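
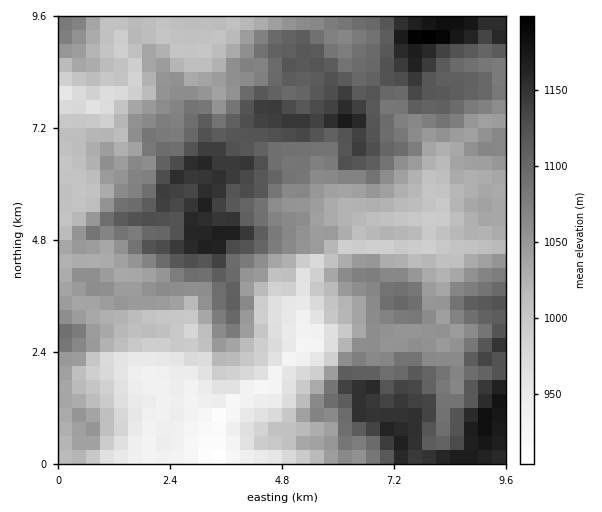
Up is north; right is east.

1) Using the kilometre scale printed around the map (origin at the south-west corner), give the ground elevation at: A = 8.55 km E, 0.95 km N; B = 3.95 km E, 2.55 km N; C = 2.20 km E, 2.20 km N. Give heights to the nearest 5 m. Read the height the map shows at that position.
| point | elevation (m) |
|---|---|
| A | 1125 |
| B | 1025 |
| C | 950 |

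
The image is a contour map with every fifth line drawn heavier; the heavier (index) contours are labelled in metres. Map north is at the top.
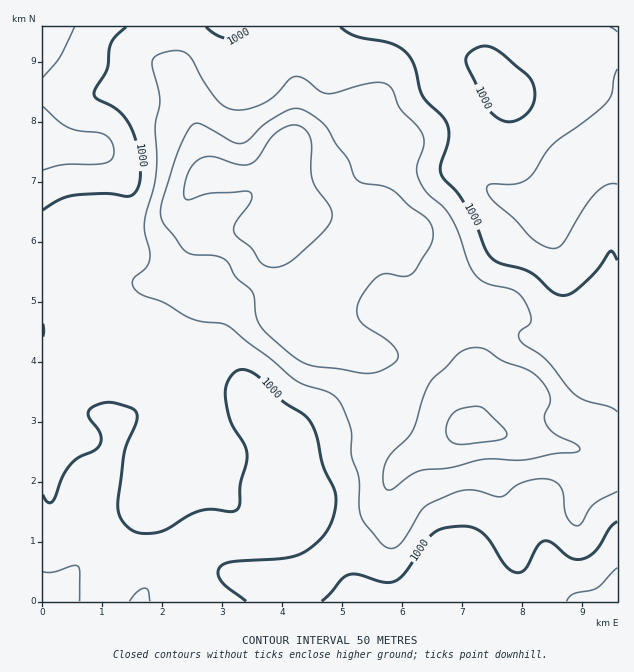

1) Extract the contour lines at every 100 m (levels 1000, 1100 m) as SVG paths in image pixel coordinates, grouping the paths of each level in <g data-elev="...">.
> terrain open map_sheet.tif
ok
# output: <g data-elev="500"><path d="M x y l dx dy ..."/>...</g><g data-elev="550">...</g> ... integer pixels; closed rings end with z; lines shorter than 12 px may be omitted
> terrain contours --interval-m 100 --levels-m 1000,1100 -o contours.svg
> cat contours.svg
<g data-elev="1000"><path d="M322 601l9-9 11-13 7-4 10 0 26 7 6 0 6-2 10-10 21-32 8-7 7-3 21-2 14 4 10 9 18 27 6 5 6 2 8-5 11-21 7-6 7 1 15 13 6 4 8 0 7-2 9-7 14-22 7-7"/><path d="M43 495l4 7 5 0 3-4 7-21 8-12 7-7 16-7 6-4 2-6 0-6-12-17-1-6 2-3 5-3 15-4 21 6 4 3 2 4-1 9-11 27-7 50 2 15 8 12 11 5 16 0 12-4 21-13 12-5 12-2 18 3 6-2 3-5 1-21 6-21 1-9-3-10-14-24-4-18-1-12 4-11 6-7 7-3 9 3 11 7 19 21 22 14 7 7 7 15 7 32 11 22 1 11-2 15-7 15-10 11-13 10-20 6-54 4-10 5-2 7 4 8 24 19"/><path d="M43 324l0 13"/><path d="M617 260l-4-8-3 0-11 16-12 12-14 12-10 4-10-4-16-15-8-5-28-8-8-5-7-9-11-27-12-22-21-26-2-9 8-24 0-15-5-10-15-14-6-7-7-29-5-9-6-7-9-6-10-3-29-6-8-3-8-6"/><path d="M505 121l12-1 7-4 5-5 6-12-2-15-6-9-28-24-11-5-9 1-7 4-5 4-1 5 0 4 20 42 8 9z"/><path d="M126 27l-10 9-5 7-4 26-11 19-2 6 3 5 15 7 7 5 8 9 5 9 5 15 3 19 0 15-2 11-5 6-5 1-22-3-36 3-13 5-14 9"/><path d="M247 27l-8 9-9 3-12-3-12-9"/></g><g data-elev="1100"><path d="M386 489l3 1 3-1 18-14 12-5 27-2 36-9 42 1 27-6 21-2 4-1 1-3-5-4-19-9-9-9-3-9 6-14 0-6-4-10-9-11-11-7-24-9-17-11-7-1-8 0-12 6-29 30-6 13-11 35-6 7-14 14-6 9-3 15 1 7z"/><path d="M363 373l11 0 11-4 11-8 2-6-2-6-5-6-25-16-6-6-3-9 2-11 9-15 11-10 9-2 18 2 4-1 5-4 17-30 1-10-3-9-39-33-9-3-18-3-7-3-4-6-5-15-11-14-10-18-10-9-13-8-9-2-11 4-20 12-16 17-7 3-9-2-30-18-5-1-4 2-6 8-8 17-16 49-2 15 3 11 23 27 7 3 23 1 10 6 9 15 17 15 3 24 5 11 8 9 24 20 11 7 8 3z"/></g>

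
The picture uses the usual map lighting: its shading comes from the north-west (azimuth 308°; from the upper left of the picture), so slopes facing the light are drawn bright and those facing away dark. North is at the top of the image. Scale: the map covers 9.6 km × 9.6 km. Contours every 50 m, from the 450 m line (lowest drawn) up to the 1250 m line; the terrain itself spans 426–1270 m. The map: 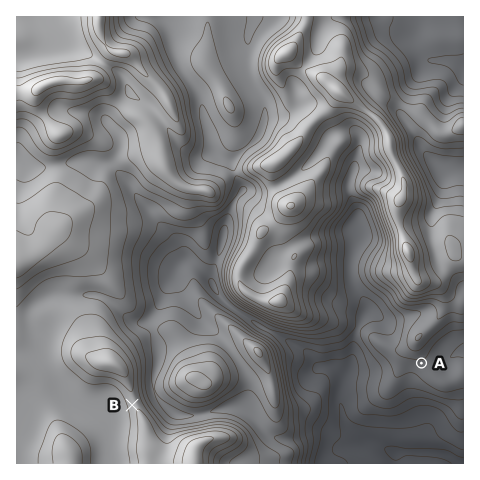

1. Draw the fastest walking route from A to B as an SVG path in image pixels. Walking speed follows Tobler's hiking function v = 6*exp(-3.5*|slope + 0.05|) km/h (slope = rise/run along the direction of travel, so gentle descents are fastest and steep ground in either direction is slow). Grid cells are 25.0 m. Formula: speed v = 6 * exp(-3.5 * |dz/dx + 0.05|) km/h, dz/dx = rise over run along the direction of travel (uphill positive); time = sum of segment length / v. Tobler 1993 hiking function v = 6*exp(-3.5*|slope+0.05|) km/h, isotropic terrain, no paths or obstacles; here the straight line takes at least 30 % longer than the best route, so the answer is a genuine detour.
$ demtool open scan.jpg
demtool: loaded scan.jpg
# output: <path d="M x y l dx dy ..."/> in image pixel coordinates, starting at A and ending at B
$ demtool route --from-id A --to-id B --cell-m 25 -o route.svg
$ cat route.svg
<path d="M421 363l-8 0-81 41-9 8-9 5-7 0-5 2-2 2-5 10-2 2-5 2-11 0-42-21-34 0-23 12-11 0-9-5-15-15-5-2-4 1-2 0"/>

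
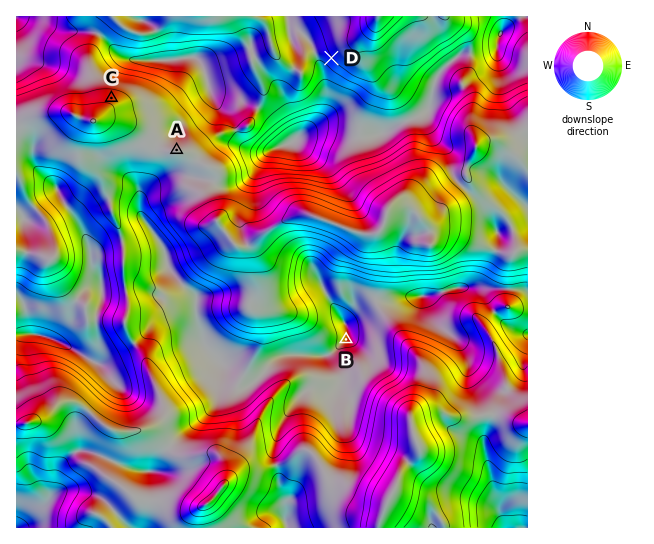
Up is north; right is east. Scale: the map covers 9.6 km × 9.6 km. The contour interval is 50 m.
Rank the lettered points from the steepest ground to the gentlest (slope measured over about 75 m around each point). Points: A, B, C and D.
D C B A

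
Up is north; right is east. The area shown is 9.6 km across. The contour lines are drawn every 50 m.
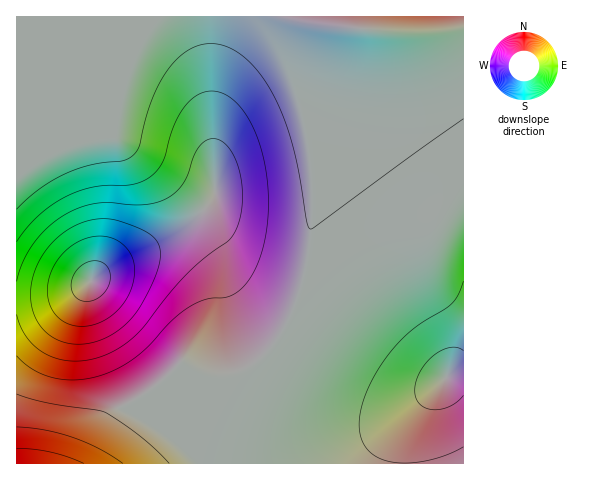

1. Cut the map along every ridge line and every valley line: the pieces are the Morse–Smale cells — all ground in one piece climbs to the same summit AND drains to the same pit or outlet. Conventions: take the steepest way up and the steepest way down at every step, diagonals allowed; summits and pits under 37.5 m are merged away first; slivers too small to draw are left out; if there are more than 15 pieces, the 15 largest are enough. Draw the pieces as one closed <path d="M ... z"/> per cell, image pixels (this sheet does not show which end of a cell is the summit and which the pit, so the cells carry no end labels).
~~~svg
<path d="M463 16l-446 0-1 282 29-1 28-6 12-5 17-14 25-14 47-22 14-1 14 9 12 14 9 19 4 25 10 27 19 32 20-21 15-27 11-29 7-33 3-36-1-49-3-28-14-60 0-21 10-29 7-5 7 0 67 8 56 0 22-3z"/><path d="M318 23l-7 0-7 5-10 29 0 21 10 42 7 46 1 49-4 43-6 26-11 29-15 27-20 22 32 34 27 18 26 9 28 1 15-3 22-11 25-17 17-18 16-3 0-344-38 4-22 0z"/><path d="M188 235l-14 1-47 22-25 14-17 14-12 5-28 6-29 2 1 165 70 0 27-52 40-25 27-26 22 12 25 1 11-3 16-10-13-20-10-23-9-41-9-19-12-14z"/><path d="M256 361l-17 10-11 3-25-1-22-12-27 26-40 25-27 51 377 0-1-90-15 2-28 26-30 17-21 6-21 0-25-7-25-14-21-17z"/>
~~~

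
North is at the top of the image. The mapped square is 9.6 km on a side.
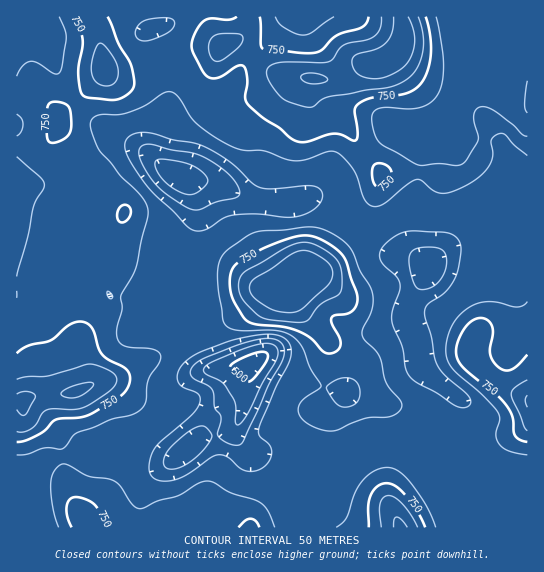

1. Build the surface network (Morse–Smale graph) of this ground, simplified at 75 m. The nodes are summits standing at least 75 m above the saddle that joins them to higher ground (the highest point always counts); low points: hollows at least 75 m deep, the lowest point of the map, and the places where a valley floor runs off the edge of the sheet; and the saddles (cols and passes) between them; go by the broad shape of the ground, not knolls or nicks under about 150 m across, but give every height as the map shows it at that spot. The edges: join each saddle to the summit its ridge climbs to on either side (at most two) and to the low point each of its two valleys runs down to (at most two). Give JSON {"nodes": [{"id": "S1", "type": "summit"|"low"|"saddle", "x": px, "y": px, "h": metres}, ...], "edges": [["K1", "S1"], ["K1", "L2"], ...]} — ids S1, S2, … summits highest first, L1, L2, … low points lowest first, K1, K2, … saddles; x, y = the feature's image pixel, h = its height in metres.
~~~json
{"nodes": [
{"id": "S1", "type": "summit", "x": 299, "y": 281, "h": 890},
{"id": "S2", "type": "summit", "x": 390, "y": 58, "h": 876},
{"id": "S3", "type": "summit", "x": 22, "y": 402, "h": 861},
{"id": "S4", "type": "summit", "x": 401, "y": 527, "h": 860},
{"id": "S5", "type": "summit", "x": 527, "y": 401, "h": 855},
{"id": "S6", "type": "summit", "x": 105, "y": 69, "h": 826},
{"id": "S7", "type": "summit", "x": 85, "y": 525, "h": 786},
{"id": "L1", "type": "low", "x": 251, "y": 365, "h": 483},
{"id": "L2", "type": "low", "x": 178, "y": 177, "h": 523},
{"id": "L3", "type": "low", "x": 427, "y": 269, "h": 556},
{"id": "K1", "type": "saddle", "x": 366, "y": 154, "h": 736},
{"id": "K2", "type": "saddle", "x": 165, "y": 61, "h": 716},
{"id": "K3", "type": "saddle", "x": 90, "y": 194, "h": 713},
{"id": "K4", "type": "saddle", "x": 62, "y": 457, "h": 699},
{"id": "K5", "type": "saddle", "x": 174, "y": 322, "h": 685},
{"id": "K6", "type": "saddle", "x": 489, "y": 207, "h": 685},
{"id": "K7", "type": "saddle", "x": 355, "y": 226, "h": 684},
{"id": "K8", "type": "saddle", "x": 369, "y": 450, "h": 683},
{"id": "K9", "type": "saddle", "x": 446, "y": 427, "h": 682}],
"edges": [["K1", "S2"], ["K1", "L1"], ["K1", "L2"], ["K2", "S2"], ["K2", "S6"], ["K2", "L1"], ["K2", "L2"], ["K3", "S3"], ["K3", "L1"], ["K3", "L2"], ["K4", "S3"], ["K4", "S7"], ["K4", "L1"], ["K5", "S1"], ["K5", "S3"], ["K5", "L1"], ["K5", "L2"], ["K6", "S2"], ["K6", "S5"], ["K6", "L1"], ["K6", "L3"], ["K7", "S1"], ["K7", "S2"], ["K7", "L2"], ["K7", "L3"], ["K8", "S1"], ["K8", "S4"], ["K8", "L1"], ["K8", "L3"], ["K9", "S1"], ["K9", "S5"], ["K9", "L3"]]}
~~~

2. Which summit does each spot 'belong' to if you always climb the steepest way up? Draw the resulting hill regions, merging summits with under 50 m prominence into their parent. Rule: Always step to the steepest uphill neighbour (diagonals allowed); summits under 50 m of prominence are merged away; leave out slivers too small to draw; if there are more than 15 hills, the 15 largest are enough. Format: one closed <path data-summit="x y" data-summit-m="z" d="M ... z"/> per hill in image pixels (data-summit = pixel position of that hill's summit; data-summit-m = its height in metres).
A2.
<path data-summit="394 55" data-summit-m="876" d="M527 16l-238 0-9 14-35 33-12 19-18 18-12 0-16 4-14 11-13 35 0 12 5 6 20 12 30 3 40 18 36 3 16-5 15 1 20 13 17 18 24 18 10 4 18 3 18 12 32-37 44-40 9-15 5 3 9-1z"/><path data-summit="299 281" data-summit-m="890" d="M199 180l-14 1 6 5 4 9 2 23-10 32-23 27-3 8 0 20 3 8 10 10 21 15 9 21 7 9 6 1 34-3-3 4-3 32-9 24 0 11 7 10 7 8 12 1 13 5 20 15 12 0 26-5 48-28 33-11 21 8 17-22 7-15 0-5-36-29-6-27-9-20 1-17 19-35-1-4-16-10-18-3-10-4-24-18-17-18-20-13-15-1-16 5-36-3-12-4-24-13z"/><path data-summit="22 402" data-summit-m="861" d="M149 157l-6 0-14 7-58 44-8-3-12-12-9-5-26-5 1 297 8-4 17-16 7-3 60-6 24-6 12 3 22 11 6 0 12-7 14-13 30-7 10-10 6-20 4-35-38 1-7-9-9-21-18-13-14-15-2-25 3-8 19-20 5-10 8-22 1-16-6-23-6-6z"/><path data-summit="527 401" data-summit-m="855" d="M514 176l-9 15-26 22-46 48-25 48 0 13 9 20 6 27 36 29 0 5-7 15-19 23 38 25 4 13 12 22 23-16 18 0 0-306z"/><path data-summit="105 67" data-summit-m="826" d="M163 16l-147 1 1 166 32 0 64-39 16 0 8 3 19 12-1-14 17-58-3-16-17-41 12-7z"/><path data-summit="401 527" data-summit-m="860" d="M417 432l-36 11-48 28-26 5-12 0-20-15-12-3 16 10 16 17 12 29 0 14 164 0 4-15 12-11 0-3-12-20-4-13-42-29z"/><path data-summit="250 527" data-summit-m="769" d="M235 427l-6 5-30 7-50 40-8 14 0 21 5 14 161-1 0-13-15-33-22-20-11-5-9-1-13-16z"/><path data-summit="85 523" data-summit-m="786" d="M135 445l-36 7-50 5-7 3-17 16-7 3-2 2 0 12 11 7 5 6 4 21 109 1-4-14 2-25 10-13 23-18-9 1z"/><path data-summit="223 46" data-summit-m="822" d="M287 16l-122 0-1 7-12 7 20 51-3 18-14 46 0 12 4 6 1-13 13-35 14-11 16-4 12 0 18-18 12-19 35-33 7-9z"/>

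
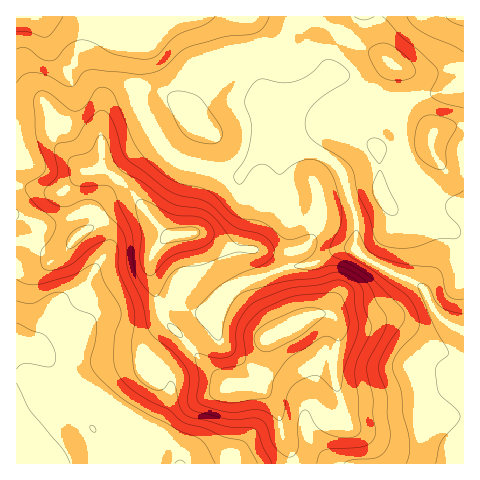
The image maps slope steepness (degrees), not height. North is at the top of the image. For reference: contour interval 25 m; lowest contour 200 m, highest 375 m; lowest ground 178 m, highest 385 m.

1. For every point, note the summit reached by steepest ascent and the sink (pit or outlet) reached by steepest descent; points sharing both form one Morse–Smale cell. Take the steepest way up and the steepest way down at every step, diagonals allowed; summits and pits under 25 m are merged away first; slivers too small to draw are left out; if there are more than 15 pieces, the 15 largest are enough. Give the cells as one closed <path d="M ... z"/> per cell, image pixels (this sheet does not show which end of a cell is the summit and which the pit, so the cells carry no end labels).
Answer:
<path d="M308 150l-18 1-7 8-3 9 1 20 9 35 5 32 5 10-16 3-38 13-14 9 29 30 11 15-6 6-7 26-13 14-6 2 20 6 13 13 7 15 2 17 7 15 3 15 171 0 1-198-12 1-12 5-11 11-4 8-8-8-24-9-29-16-8-9 1-28-15-49-14-14z"/><path d="M88 211l-38 14-11 0-14-7-9-2 0 247 275 1-2-15-7-15-2-17-11-20-13-10-13-3-13 0-10-6-56-58-5-11-25 6-35 1-7 3-16 15-24 14-14 2-7-3 8-7 15-33 30-20 25-41 0-14-3-8-8-8z"/><path d="M258 49l-21 5-10 6-27 28-8 16 0 13 5 9-20-24-9-7-15-4-16-1 3 19 22 36 13 13 8 5 20 3 29 10 7 0 20-26 5-6 8-3 11 1 15 8 10 0 14 5 16 12 6 9 13 45-1 28 8 9 29 16 24 9 8 8 4-8 11-11 7-4 16-2 1-97-20-3-9-11-4-14-4 5-17 6-20 0-12-3-7-11-3-9 0-24 6-13-31-16-10 0-48 29-5 5-1 10-3-15-13-15-2-31z"/><path d="M137 90l-19 3-8 5-5 6-4 16 0 40-6 9 11 2 16 11 46 53 27-2 6 3 11 15 8 20 11 18 10-6 36-13 22-4-19-84 0-14 3-9 7-8 8 0-19-10-10 1-10 8-20 26-7 0-29-10-20-3-8-5-15-17-20-32z"/><path d="M116 16l-100 1 1 169 28 6 16 0 21-18 13-4 5-5 2-15-1-30 4-16 5-6 8-5 18-4 2-33 3-8 3-2-15-3-7-7z"/><path d="M103 170l-9 0-12 4-21 18-16 0-21-6-8 1 0 28 3 2 20 8 11 0 38-14 11 6 10 15 0 14-3 7-22 34-30 20-15 33-8 7 7 3 10 0 18-8 33-26 45-2 16-6-10-35 0-13 8-15 13-9-17-15-21-28-11-11z"/><path d="M463 16l-144 0-1 4 40 25 21 9 13 10-18 27 19 9 10 0 61-15z"/><path d="M246 16l-77 0-14 22-15 12-4 39 17 2 15 4 9 7 17 20-2-18 8-16 27-28 10-6 22-6-6-20z"/><path d="M320 21l-28 2-6 12-8 8-19 6 4 41 13 15 3 15 1-10 5-5 48-29 14 1 27 15 19-28-14-10-21-9z"/><path d="M231 289l-24 25-19-4-10-5-7 0-11 4 4 11 17 15 33 38 16 11 9 0 7-3 13-14 7-26 6-6-11-15z"/><path d="M195 233l-23 2-8 5-11 13-3 20 10 36 18-4 10 5 19 4 24-24-19-39-8-12z"/><path d="M463 86l-60 14-10 0-18-8-7 13 0 24 5 14 5 6 6 2 26 1 17-6 5-12 6-4 15-4 10 0z"/><path d="M463 126l-19 2-12 6-1 12 3 7 6 9 6 6 18 0z"/><path d="M318 16l-70 0-1 2 6 10 6 20 4 1 15-6 8-8 6-12 26-2z"/><path d="M168 16l-51 0-1 5 4 12 9 10 17 2 9-7z"/>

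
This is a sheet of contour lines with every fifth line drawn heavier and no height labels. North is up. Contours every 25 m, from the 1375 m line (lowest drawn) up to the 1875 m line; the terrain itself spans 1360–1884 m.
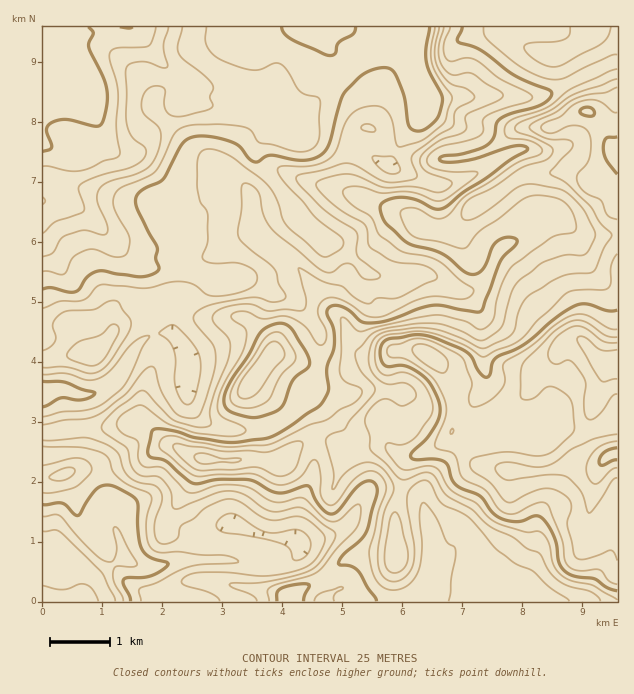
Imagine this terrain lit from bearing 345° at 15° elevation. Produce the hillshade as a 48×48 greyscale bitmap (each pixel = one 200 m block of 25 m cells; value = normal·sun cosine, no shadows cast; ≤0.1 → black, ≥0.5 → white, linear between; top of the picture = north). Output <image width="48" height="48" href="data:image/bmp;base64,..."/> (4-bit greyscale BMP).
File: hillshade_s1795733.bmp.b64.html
<image width="48" height="48" href="data:image/bmp;base64,Qk32BAAAAAAAAHYAAAAoAAAAMAAAADAAAAABAAQAAAAAAIAEAAATCwAAEwsAABAAAAAAAAAAAAAAABEREQAiIiIAMzMzAERERABVVVUAZmZmAHd3dwCIiIgAmZmZAKqqqgC7u7sAzMzMAN3d3QDu7u4A////AFVVVUeIZENEV5zHM1ZUITVnZlVVVUIAAFVVVWiqh2Znib3shEVVIBRndmVVVTEAElVVRYmZmpmqqavf2VRVQRNWd2ZVVUEAJFVUNHdTRnd3d2eKzJZnZTRWd3ZVRVUyNVVDRWZCE0VWZ3dmirmIh1VVZ2VENGZkRUQ0ZmZlRFZnd2VVVXmph2VVVlMiNFZlVTNFZmd3VEVWZDIjISaJl2VVRDEAI0Z1VSJFVWaJYyIzMxABEQNpqGVUIiIRE1d1RRJERERXZBABEiABMxFIqFVTESMyIkVlNDIjMyETVBAAARABVkEldjJDISNDIjRVM3ZERDIBMgAAABIRR1ICMxAkUzRVVERVMZmGVVUxEjMjI1VDRmQhJDADVniIiYd4YkVlQ0ZkRqvMy7qFRWZUR4ZDR4mqmamJqSIjMjRorO/t3MzJZ4d2aJqWRnd4d4mYvIdmZlVpztyXZnm7mZh2Z4mpZmVVZmd2ebu7u6mJq7ljESR5qZmYd3iZdnZUVWZlRaqqvNuYiImFISNXiImqh3dmZol1RFVmQ2ZlacuXdnmqYyNFZ2Z4ZVVFZXmHVEVnUxIhA4qWZmisxzI0VmVEIiElZnh3ZURWUxEBAEiXVmeL3FIjZ3ZVIAA1Z4mIhkRVZWVVQRaHZmZ4vKVFeId4ZDV5mqvMuWVWiXiIhBNndlVWisl3eIeb3Mzd3Mzd3KdorHd4l0NWZVVVWMyYdmiu///9y6uqveyqu4iIiHVVVmd3eL25dnmt///cupmYit7bqZqqiHZmZnm8y7y5iKqprNzLupiIiJvKmJq6mZh3Znm825h3eamIiau6mIiImImpmJmZmqqZiHd3iHZmeZh4h4iHVFiZmImZh5iImZmIh2VUVVVXmphmVVVUM0eZmZmZh5iIiYh2ZmZUREVomZhkQyIiNEWJmZmZiJiImIdmZmZlRFeJh3hkQxASRERomZiIiYmZl2ZlVWZmZniIdVVlQzI0RENGeJiHZ4mZdlVWZVZ3dnd2VDM1VVaIYyM0VndlRIiHZmZmZmZndmZlQzM1d4q7pjIjRVVEVWZmd3d3dmZmZmZkNEVovMy83JUyMzMjVlZ4mqqph2ZmeHZVZ3ib3tuIvet0IiI0VXiZq8zKh3ZmiYd5q6qqq6cyR6zIZVRnZZiImqq7mHd4iZm83LmYZ3dTM0esupiIZYdmeHZ5mIiZiJqqu5dlRpvKmGVXh2eHd2Znd2VXmZqph4iHiZdUVpztypdCERRWeGd4h3VWiqqph3ZmZ4h2ZnnMqYmXZlM0aHd3d3ZmeamYh2VWZ4mYdmeamZrN7+pld3d2d3dmZ4d3ZmZVV3iYdmZ4iZqrve7bqGZmZnd3ZnZmVWZlVniHdmZUVWZVVXveymZmZmeIdlVVVVZmVWeIdmZCI0MyIiR6u2ZmVniIdURFVVVVVVZ4h2ZTIzMzMzM0aGZmZ4mYZVVVVVVVVVVnd2d1MjM0VWVDNGZmeJmYd2ZmVVVERVVWZmepZERWd3dkM3dmeJmYiHZmZlVERFVWZmerhVVneId2RA=="/>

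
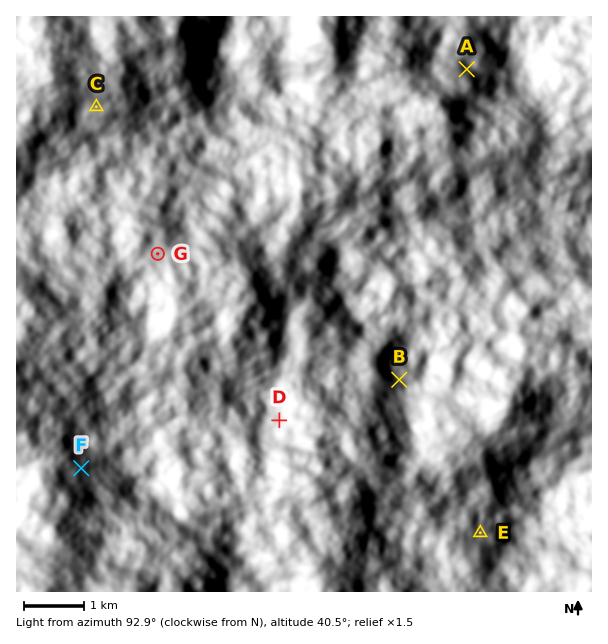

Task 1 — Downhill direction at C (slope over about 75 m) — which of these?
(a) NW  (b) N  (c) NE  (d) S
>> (b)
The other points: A SW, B W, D SE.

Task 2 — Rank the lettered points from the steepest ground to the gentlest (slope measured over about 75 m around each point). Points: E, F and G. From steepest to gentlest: F E G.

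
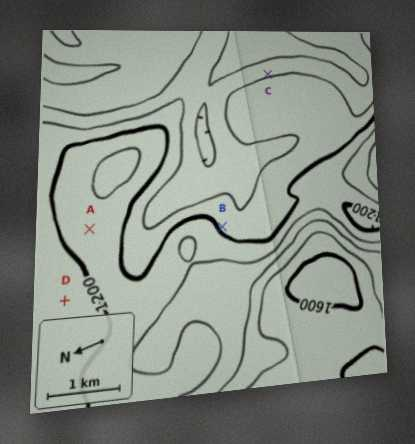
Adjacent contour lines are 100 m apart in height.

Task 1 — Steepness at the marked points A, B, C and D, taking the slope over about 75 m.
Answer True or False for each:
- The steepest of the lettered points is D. False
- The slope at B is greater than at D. True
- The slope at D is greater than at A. False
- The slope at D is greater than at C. False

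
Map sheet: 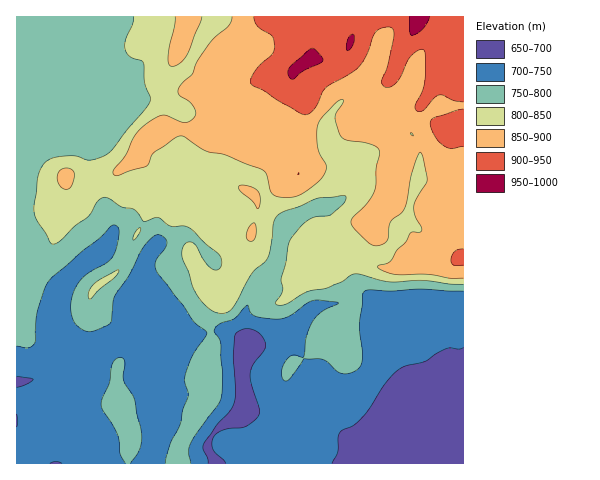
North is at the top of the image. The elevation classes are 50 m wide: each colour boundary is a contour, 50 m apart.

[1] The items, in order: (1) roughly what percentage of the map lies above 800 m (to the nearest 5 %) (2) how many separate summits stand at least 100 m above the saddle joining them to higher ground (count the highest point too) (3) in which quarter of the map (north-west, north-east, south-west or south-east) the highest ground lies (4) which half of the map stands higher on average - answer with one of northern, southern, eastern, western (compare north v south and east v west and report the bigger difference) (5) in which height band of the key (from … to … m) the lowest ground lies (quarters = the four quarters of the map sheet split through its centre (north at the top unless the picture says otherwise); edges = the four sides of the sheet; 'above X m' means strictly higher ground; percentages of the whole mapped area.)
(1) Ground above 800 m makes up about 45 % of the sheet.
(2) Counting only tops that stand 100 m proud, the map has 1 summit.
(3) The highest point lies in the north-east quarter of the map.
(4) On average the northern half of the map is the higher ground.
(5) The lowest point is somewhere between 650 and 700 m.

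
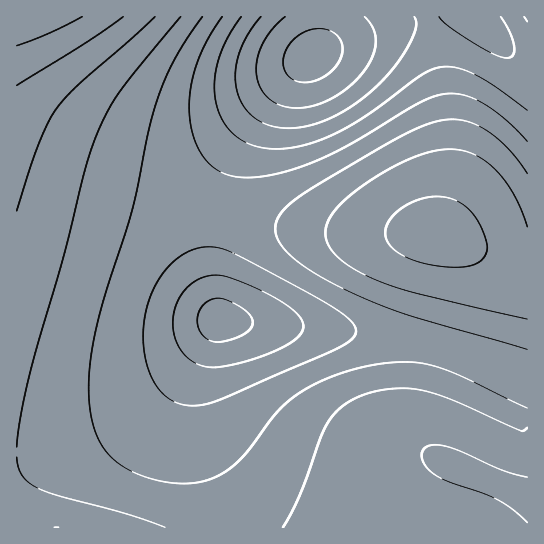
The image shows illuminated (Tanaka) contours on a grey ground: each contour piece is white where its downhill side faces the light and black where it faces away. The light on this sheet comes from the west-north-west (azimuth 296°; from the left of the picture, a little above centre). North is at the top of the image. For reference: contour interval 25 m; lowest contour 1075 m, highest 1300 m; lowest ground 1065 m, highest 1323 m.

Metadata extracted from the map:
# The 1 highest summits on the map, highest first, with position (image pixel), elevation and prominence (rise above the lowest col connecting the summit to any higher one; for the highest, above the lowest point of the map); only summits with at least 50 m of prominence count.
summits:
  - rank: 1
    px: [433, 234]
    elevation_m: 1257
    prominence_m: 65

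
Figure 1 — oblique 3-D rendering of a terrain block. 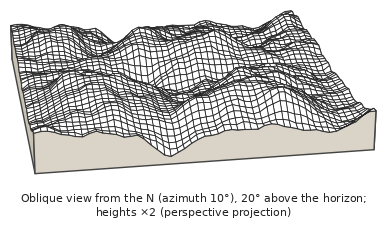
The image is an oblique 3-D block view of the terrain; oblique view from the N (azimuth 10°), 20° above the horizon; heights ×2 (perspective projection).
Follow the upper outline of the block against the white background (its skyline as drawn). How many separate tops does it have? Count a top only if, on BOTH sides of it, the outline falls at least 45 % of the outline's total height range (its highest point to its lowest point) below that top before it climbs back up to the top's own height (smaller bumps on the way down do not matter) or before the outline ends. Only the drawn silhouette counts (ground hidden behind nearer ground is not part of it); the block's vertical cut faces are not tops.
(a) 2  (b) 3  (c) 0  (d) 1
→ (c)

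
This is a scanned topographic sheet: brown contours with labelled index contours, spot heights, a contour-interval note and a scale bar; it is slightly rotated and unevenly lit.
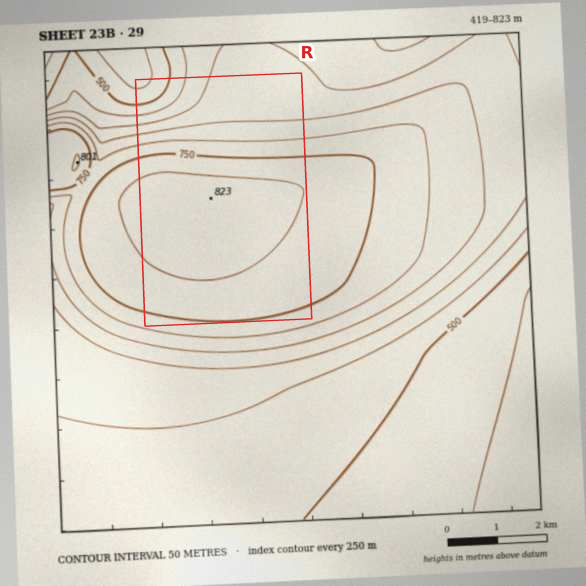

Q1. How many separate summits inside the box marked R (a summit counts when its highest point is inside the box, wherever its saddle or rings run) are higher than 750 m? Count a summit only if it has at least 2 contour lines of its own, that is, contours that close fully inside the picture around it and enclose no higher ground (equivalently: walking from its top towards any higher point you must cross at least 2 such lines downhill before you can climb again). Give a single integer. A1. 1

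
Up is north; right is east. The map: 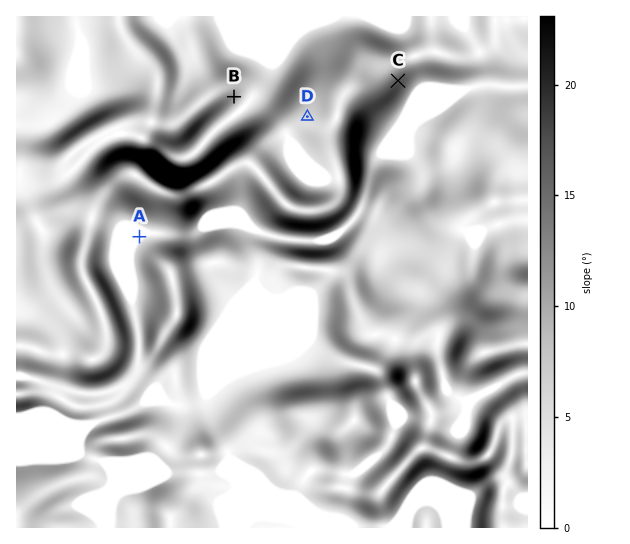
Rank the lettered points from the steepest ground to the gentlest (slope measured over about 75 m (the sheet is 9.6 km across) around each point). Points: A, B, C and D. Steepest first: C B D A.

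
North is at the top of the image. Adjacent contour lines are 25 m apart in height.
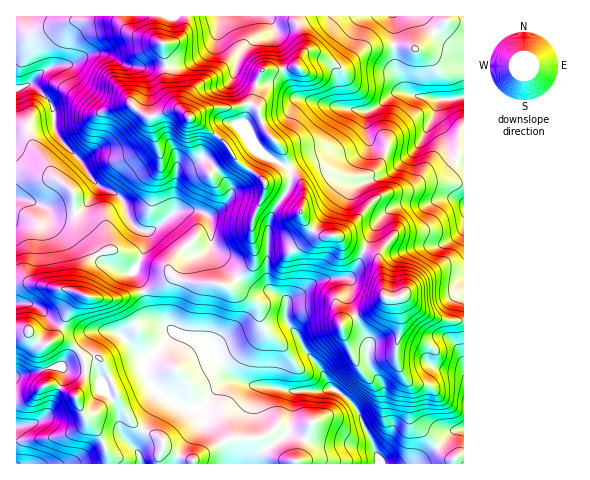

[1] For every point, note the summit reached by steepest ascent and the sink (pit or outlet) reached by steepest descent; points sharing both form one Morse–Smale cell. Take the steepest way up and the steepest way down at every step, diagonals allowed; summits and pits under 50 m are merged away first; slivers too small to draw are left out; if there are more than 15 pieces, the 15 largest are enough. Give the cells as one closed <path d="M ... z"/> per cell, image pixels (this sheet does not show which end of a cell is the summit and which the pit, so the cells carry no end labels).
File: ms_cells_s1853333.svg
<path d="M187 16l-171 1 0 180 23 7 18 14 16 2 28 40 7 6 17 7 6 0 2-3 11 21 20-8 7-6 24 6 35 3 18-16 4-4 3-9-3-33 11-28 1-14 13-8 7-10 0-11-20-24-7-22-7-3-14 3-21 0-13 3-13 8-21-24-3-9 2-24-4-18 10 0 10-8 3-7z"/><path d="M290 178l-26 5-1 13-11 28 0 14 3 18-1 6-6 8-18 16-35-3-24-6-7 6-21 9 6 21 15 10-5-1-19 1-11 9-3 8 18 22 2 13 5 11 13 10-11 15-18 34 6 19 238-1-6-19-16-35-15-15-12-6-7-16-17-19-8-17-9-10-3-7 0-19-14-9-4-5 0-59 5-16 16-24z"/><path d="M364 249l-10 23-5 5-31 4-17 13-10 4-4 4-1 17 12 17 8 17 17 19 7 16 12 6 15 15 16 35 6 19 37 1 26-21 11-12 11-3 0-107-16-1-18-4-11-6-15-14-8 2-11-1-6-37-5-6z"/><path d="M463 16l-165 0-1 6 8 25-7 14 0 6-17 3-18 0-4 6-7 26 7 7 5 20 20 24 0 11-2 3-16 14 24-3 2-12 15-8 8-1 26-11 17-17 10-19 9-3 15-13 7-2 39 9-4 14 0 7 7 9 10 26 12 5z"/><path d="M403 92l-11 2-11 11-13 5-10 19-17 17-26 11-8 1-17 10 0 10 10 4 4 7 0 12-3 13 7 11 8 8 5 2 15 0 14 10 14 4 16-31 16-12 7-2 21 1 20-7 11 1 9 4 0-41-13-5-8-21-9-14 0-7 4-14z"/><path d="M297 16l-109 0-2 12-3 7-10 8-10 0 4 18-2 24 3 9 21 24 20-10 27-1 9-3 7 1 4-22 7-13 18 0 13-3 4-3 7-17z"/><path d="M20 198l-4 1 1 133 11-1 10 11 8 3 11-9 13-28 11-13 32 5 30-9-10-21-2 3-6 0-21-10-31-43-16-2-14-12z"/><path d="M451 198l-12 1-15 6-21-1-12 4-16 17-10 25 9 4 5 6 6 37 11 1 8-2 15 14 11 6 18 4 15 0 1-116z"/><path d="M28 331l-12 2 0 130 93 1-4-19-9-15-12-16-8-17 9-20 0-15-4-8-8-9-12-6-18 6z"/><path d="M143 291l-30 9-32-5-11 13-11 25-6 7 8-1 8 4 12 11 3 6 12-3 5 2 4 6 11 28-22 21-9 2 14 17 6 12 5 19 31-1-6-18 18-34 11-15-13-10-5-11-2-13-18-22 3-8 11-9 23-1-14-9z"/><path d="M293 178l-3 1-4 15-13 17-5 16 0 59 18 16 15-8 17-13 31-4 5-5 10-21-28-16-15 0-13-10-7-11 3-13 0-12-3-7z"/><path d="M96 357l-12 4 1 16-9 20 9 18 9-1 22-21-12-30z"/><path d="M463 429l-10 2-11 12-26 20 47 1z"/>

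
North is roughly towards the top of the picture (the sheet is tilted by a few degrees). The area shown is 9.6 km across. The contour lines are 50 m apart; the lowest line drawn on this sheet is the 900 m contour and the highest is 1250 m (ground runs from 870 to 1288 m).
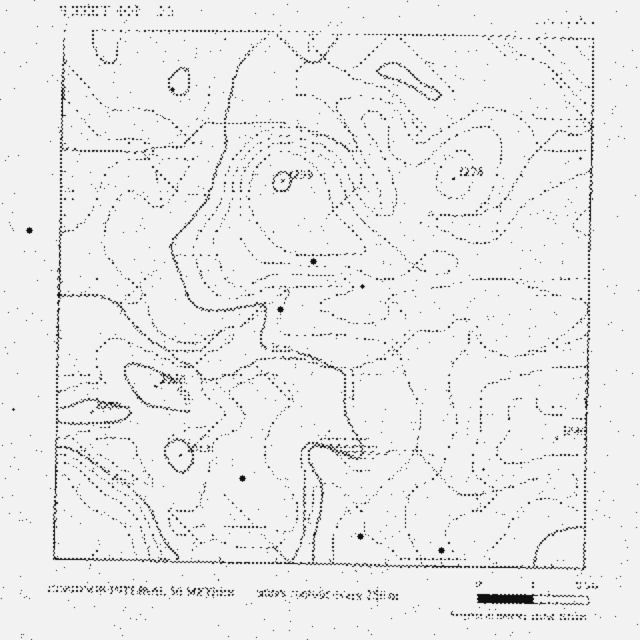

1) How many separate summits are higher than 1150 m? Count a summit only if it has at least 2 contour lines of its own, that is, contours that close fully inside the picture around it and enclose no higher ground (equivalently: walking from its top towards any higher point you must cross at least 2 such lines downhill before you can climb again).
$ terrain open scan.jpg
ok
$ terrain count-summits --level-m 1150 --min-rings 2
1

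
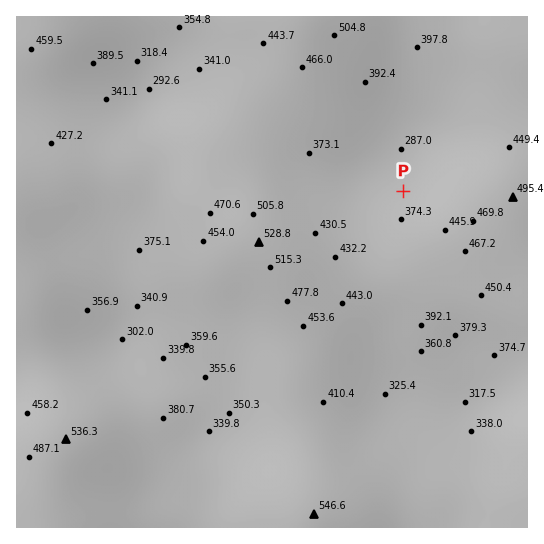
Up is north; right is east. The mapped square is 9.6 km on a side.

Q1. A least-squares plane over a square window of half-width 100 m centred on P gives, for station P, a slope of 6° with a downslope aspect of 337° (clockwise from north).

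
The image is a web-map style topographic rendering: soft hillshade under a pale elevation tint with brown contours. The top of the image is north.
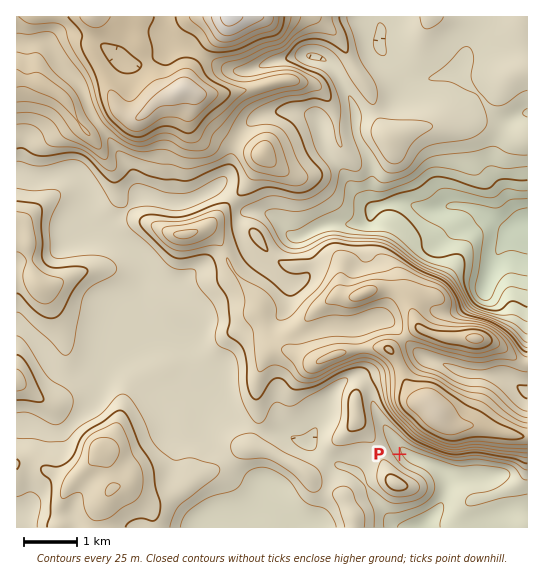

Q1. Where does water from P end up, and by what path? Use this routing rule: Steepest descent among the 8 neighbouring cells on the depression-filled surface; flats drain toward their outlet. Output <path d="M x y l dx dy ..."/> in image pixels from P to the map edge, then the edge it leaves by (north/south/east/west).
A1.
<path d="M399 454l2-1 5 0 3 2 8 4 6 2 4 2 3 0 5 3 7 5 3 10 1 1 0 7 1 1-1 1-1 7-6 9-14 16 0 3-2 1"/>
exit: south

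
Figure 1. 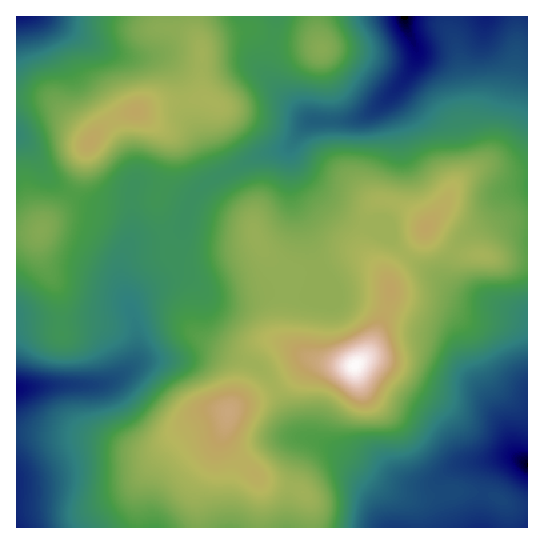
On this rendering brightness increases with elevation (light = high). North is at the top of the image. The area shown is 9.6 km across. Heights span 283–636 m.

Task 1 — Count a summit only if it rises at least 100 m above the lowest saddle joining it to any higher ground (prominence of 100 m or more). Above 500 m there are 2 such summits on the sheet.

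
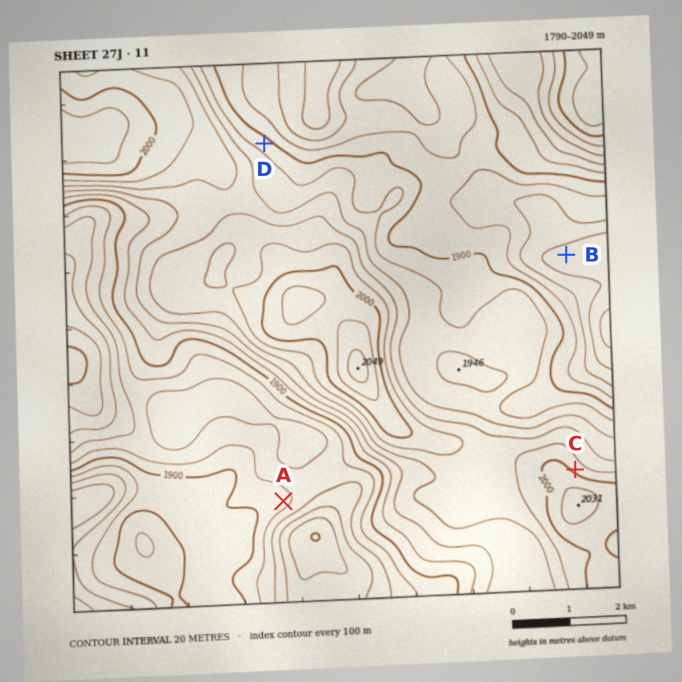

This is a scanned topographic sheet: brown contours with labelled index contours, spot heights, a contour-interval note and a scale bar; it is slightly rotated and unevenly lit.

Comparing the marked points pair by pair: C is above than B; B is below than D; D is above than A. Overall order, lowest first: B A D C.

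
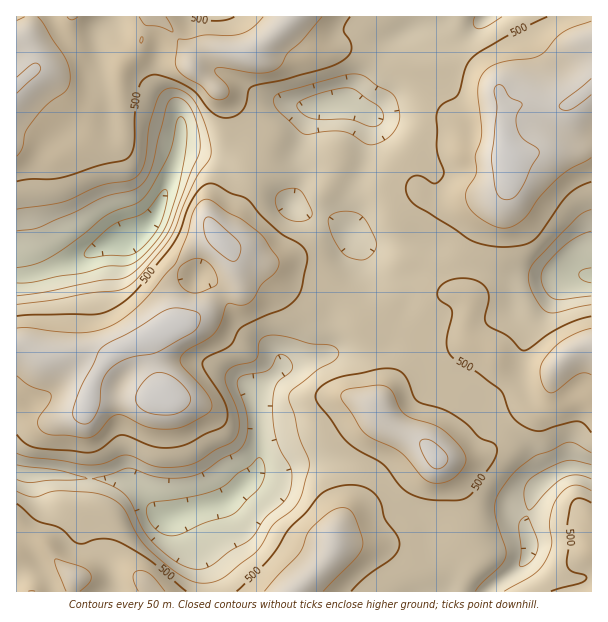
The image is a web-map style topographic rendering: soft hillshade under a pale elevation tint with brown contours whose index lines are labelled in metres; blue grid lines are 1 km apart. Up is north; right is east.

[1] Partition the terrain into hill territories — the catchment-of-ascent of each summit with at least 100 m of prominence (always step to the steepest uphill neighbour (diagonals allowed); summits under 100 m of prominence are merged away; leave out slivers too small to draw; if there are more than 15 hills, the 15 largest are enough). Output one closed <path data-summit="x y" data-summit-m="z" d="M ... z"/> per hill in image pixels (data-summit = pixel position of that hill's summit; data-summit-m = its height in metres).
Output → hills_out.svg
<path data-summit="167 327" data-summit-m="614" d="M350 104l-27 2-6 2-5 5-12 39 1 30-10 22-24-18-12-6-21-6-19-16-24-7-12 0-19 55-9 16-7 7-15 9-22 6-36 18-35 12-20 2 1 316 189-1-1-21-7-21-14-27-9-6 19-6 28-6 6-4 25-23 6-12 0-45-3-28 25-24 39-12 5-3 1-20 5-16 23-33 6-14 0-24-10-15-1-10 5-32 13-31 5-26 0-15-6-5z"/><path data-summit="435 458" data-summit-m="609" d="M357 236l-2 1 7 11 6 18 10 10 18 7 4 4 6 12-2 7-8 17-8 21-5 5-20 6-34-1-42 12-6 2-25 24 3 28 0 45-3 8 22-1 22-9 15-3 29 3 25 7 17 16 13 16 20 10 11 12 3 7 1 20 12 25 0 15 43 1 8-9 18-12 13-14 1-18-3-6 0-15 10-30 12-10 16-9 11-1 17 3 0-195-20-2-20 4-37 2-29-10-33-6-16-16-11-4-18-2-15 4-19 0-12-5z"/><path data-summit="17 84" data-summit-m="602" d="M444 16l-427 0-1 259 14 1 20-6 28-11 36-18 15-3 15-9 7-7 9-16 19-55 12 0 24 7 19 16 21 6 12 6 24 18 10-22-1-30 12-39 5-5 33-5 20-26 19-35 27-14 27-6 2-2z"/><path data-summit="507 158" data-summit-m="614" d="M591 16l-105 0-15 10-9 0-18-6-28 8-27 14-19 35-18 24-4 3 18 8 6 5 0 15-5 26-11 22-6 26-1 19 5 11 20 10 19 0 15-4 18 2 11 4 16 16 33 6 29 10 37-2 20-4 19 2z"/><path data-summit="333 545" data-summit-m="599" d="M324 460l-24 3-22 9-20 0-30 28-53 16 9 6 14 27 7 21 1 21 240 1 2-2-2-14-12-25-1-20-3-7-11-12-20-10-13-16-17-16-25-7z"/><path data-summit="591 549" data-summit-m="540" d="M575 468l-11 1-12 6-16 13-10 30 0 15 3 6-1 18-13 14-18 12-7 7 1 2 101-1 0-118z"/>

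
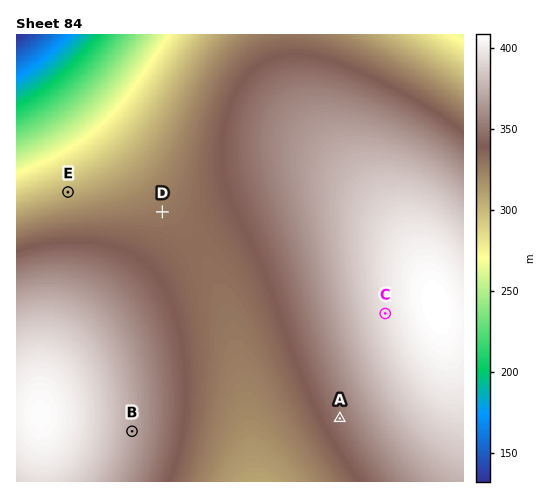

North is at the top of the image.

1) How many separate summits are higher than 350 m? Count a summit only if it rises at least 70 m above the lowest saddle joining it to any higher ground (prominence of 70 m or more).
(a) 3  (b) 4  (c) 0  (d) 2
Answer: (d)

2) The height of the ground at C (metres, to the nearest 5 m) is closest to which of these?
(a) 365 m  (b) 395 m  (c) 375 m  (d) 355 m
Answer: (b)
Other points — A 350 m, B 370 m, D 325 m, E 305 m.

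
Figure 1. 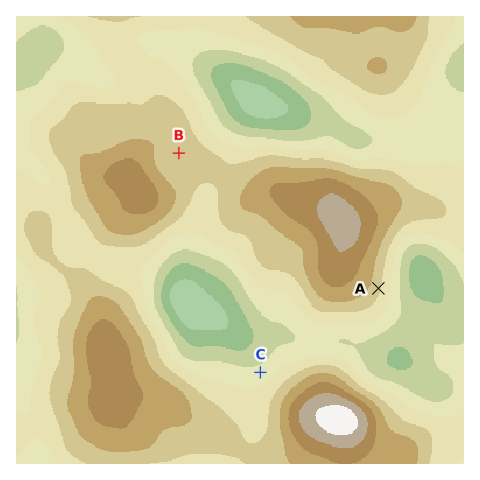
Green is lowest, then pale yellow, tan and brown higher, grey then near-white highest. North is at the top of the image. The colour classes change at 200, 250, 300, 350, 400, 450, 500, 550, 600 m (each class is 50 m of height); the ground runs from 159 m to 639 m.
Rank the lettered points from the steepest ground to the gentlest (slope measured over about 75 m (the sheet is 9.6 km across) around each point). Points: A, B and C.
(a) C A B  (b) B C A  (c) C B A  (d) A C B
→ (d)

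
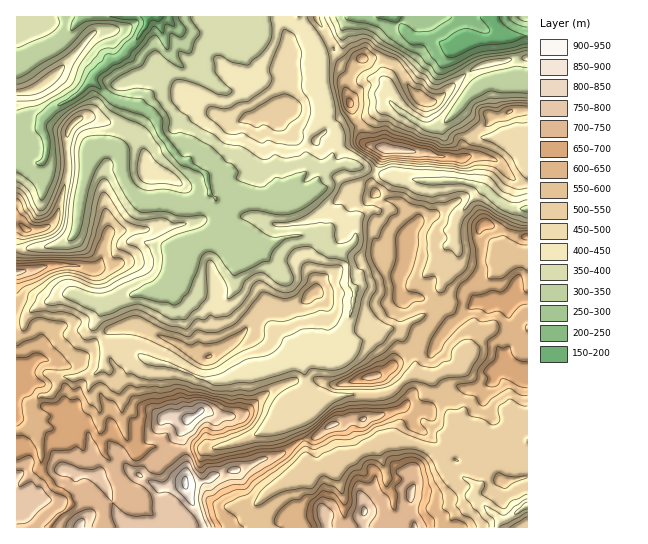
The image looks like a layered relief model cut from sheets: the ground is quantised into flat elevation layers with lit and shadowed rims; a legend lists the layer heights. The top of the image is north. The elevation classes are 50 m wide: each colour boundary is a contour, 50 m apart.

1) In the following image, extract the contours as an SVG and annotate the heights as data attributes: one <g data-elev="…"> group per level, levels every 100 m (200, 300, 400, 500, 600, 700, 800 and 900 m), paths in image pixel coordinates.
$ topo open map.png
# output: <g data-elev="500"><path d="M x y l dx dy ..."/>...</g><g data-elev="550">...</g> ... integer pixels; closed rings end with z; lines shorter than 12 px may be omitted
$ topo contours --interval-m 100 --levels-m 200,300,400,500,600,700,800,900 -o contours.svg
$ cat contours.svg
<g data-elev="200"><path d="M527 37l-4 0-13 6-32 3-24 11-4 1-4-2-4-6-3-8 18-11 10-2 16 4 6-1 0-3-9-12"/><path d="M164 17l-5 4-8 0-12 17-2 2 7-17-1-4-3-2"/><path d="M499 17l3 5 7 6 14 7 4 0"/></g><g data-elev="300"><path d="M527 47l-48 9-33 17-7 1-4-2-3-6-6-3-8-9-21-11-9-6-9-9-12-5-20-3-2-3"/><path d="M178 17l7 10 1 4-5 6-8-3-3 0-1 15-3 0-8-12-4-2-4 3-13 16-3 7-20 9-10 8-1 4 4 7 6 4 12 4 17 2 13 10 8 10 0 10 2 5 16 21 4 2 6 0 3 7 14 9 4 20 2 3 3 2 0 3-4-4-5-2-1-6-5-15-23-11-20-25-10-19-7-4-28-9-20-15-3 0-13 10-20 12-11 10-1 4 4 15-1 14-6 9-4 0-3-2 6-5 1-9-2-11-6-9 2-14 13-12 24-14 6-7 5-13 15-18 6-3 9 0 14-13 3-6-1-4-2-2-18-3-16 0-10 2-14 9 1-8 3-6"/></g><g data-elev="400"><path d="M527 509l-13 5 9-10 4-2"/><path d="M527 218l-25-8-31-24-10-2-34 1-10-3-5-3 3-1 28-1 20 2 22 5 14 12 11 6 8 1 9-3"/><path d="M179 186l3-1 0-2-5-7-20-14-10-12-5-1-3 8-2 12 1 6 4 6 7 3 16 0z"/><path d="M17 101l14 0 8-2 14-8 11-8 3-4 8-17 22-31-3 0-4 2-21 21-36 24-10 5-6 1"/><path d="M527 98l-38 0-14 6-6 11-26 19-17-3-29-18-8-10 1-2 31 19 5 2 4-1 9-6 7-7 12-18 8-16-28 11-4-1-8-9-7-4-15-14-25-14-9-7-8-2-13 2-6 4-2-1-4-5-7-17"/><path d="M470 71l35-8 7-4-6-1-20 3-9 4z"/><path d="M527 55l-3 0-2 3 2 3 3 0"/><path d="M270 17l2 13-2 11-7 10-14 14-16-3-12-6-4 0-3 1 1 16 17 17-2 4-4 1-8-1-24-11-16-3-4 1-3 5 0 14 8 10 8 6 6 7 21 12 9 8 18 3 21 13 5 0 8-4 8 3 6 0 10-2 7-4 12 7 4 0 11-6 4 6 11-1 9 3 5 4 1 3-2 2-10 2-8-2-9 4-2 3 3 6-1 7-15 15-10 9-18 7-19 2 3 3 4 1 40-4 12 0 4 4 1 14 3 3 10-3 6-8 2 1 1 4-1 5-8 10-1 4 3 24 3 3 4 2-4 22-4 9 3-24-5-10 0-20-6-3-15-2-18-11-14 2-7 8-1 5 7 16-1 4-3 3-4 1-5-1-16-11-7-1-13 8-5 10-11 8-2-1 0-9-2-7-11-19-3-3-2 0-3 7 1 24-1 7-8 10-5 3-8 9-14-1-21-11-12-4-15 4-13 6-11 2-5-5-30-14-1-4 6-6 8 0 16 6 10 0 44-20 6-5 0-9-3-10-6-7 11-4 31-15-13 0-10-5-21 2-8-2-5-4-5-7-15-25-6-3-4 3-4 9-8 42-5 12-13 4-25-2 2-2 15-9 5-9 9-54-1-26 4-12 7-5 21-4 5-3-2-4-14-14-9 0-11 5-9 7-8 10-1 6 4 26-1 12-7 23-8 15-4 2-3-1-9-19-8-8-4-1"/></g><g data-elev="500"><path d="M489 527l0-4-7-5-4-6-5-3-7-10-1-5 5-8-8-8 1-1 20 4 2 5-4 8 22 15 3-1 5-7 16-7"/><path d="M527 517l-18 10"/><path d="M200 369l7 1 8-2 22-14 22-11 5-5 1-11 4-6 16 0 34-10 11-1 3-7 0-12-4-10-1-6-10-2-7 0-2 3-3 7-9 11-10 4-6 0-15-6-5 1-24 29-19 10-11 0-10-2-7 6-3 1-21-7-24-13-7-2-24 10-7 5 0 3 3 1 24 1 16 4 23 11z"/><path d="M17 245l32-9 9-6 5-12 2-32 0-1-15 29-4 3-8 3-4-2-11-20-6-5"/><path d="M527 225l-6 0-8-2-26-15-10-3-14 16-2 10 2 20-2 5-3 1-7-6-6-1-2-2 0-3 4-7-4-8 4-6 3-10 11-12 0-4-6 0-10 5-14 0-17-4-11-6-13-2-17-13-5 1-3 4-2 14 0 6 3 3 8 0 8 4-3 5-5-1-3 1-4 9-1 31 9 27 1 5-7 18 9 13 14 8 2 3-11 14-6 4-14 14-16 10-13 6-17 0-4 1 0 3 4 4 14 6 23 3 0 1-8 2-12 6-19 17-9 5-23 9-14 2-12 0-3-2 12-17 9-19 8-7 14-8 2-2-2-3-12 1-35 12-9-1-26 1-38-12-28 1-10-2-6-4-6 0-17-16 0 4 3 7-2 5-2 1-7-3-8 2 4-8 2-13-2-11-3-3-8 1-5-2-5-7 4-8-1-4-9-5-9-2-9 0-8-1-15 1 0-3 8-14 13-13 6-4 13-2 23 8 8 0 6-2 26-16 1-5-2-6-14-6-1-2 1-7 8-10-19-21-2 0-3 3-11 35-4 6-17 2-35 0-12 0-6-3"/><path d="M527 179l-6-6-9-15-5-5-13-9-13-6 0-1 21-10 13-4 12 0"/><path d="M66 137l3-1 5-9 8-8 1-2-6 0-7 6-4 7z"/><path d="M274 130l5 1 5-1 6-7 10-8 2-5-1-5-7-7-9-4-12 4-20 12-8 3-6 8 0 1 10 2 8 4 8-3z"/><path d="M527 103l-14 0-10 2-6 3-15 0-3 2 1 9-2 3-12 9-11 4-3 8-9 2-8-4-16-4-6-4-18-7-6-4-10 0-10-8 1-12-2-8 3-9-4-7 15-11 12 5 14 26 9 10 10 4 10-4 6-7 3-7-1-1-7 1-7-1-9-8-7-2-18-24-23-10-5-5-4-1-14 6-13 11-4 11 0 15 6 25 9 18 2 16 3 4 17 12 6 6 5 0 12-3 59 5 10 2 22-1 9 3 9 10 4 3 11 3 9-1"/><path d="M313 17l2 4 7 6-3-10"/></g><g data-elev="600"><path d="M244 527l-5-4-3-6-11-8 0-4 24-11 8-9 32-24 14-14 3-1 9 3 19-9 17-1 16-6 8-6 24-8 5 2 3 6 3 3 11 4 5 1 1-4-5-6-1-5 2-2 8 3 4-2 2-8-2-5-4-4-10-2-2-2-2-8-6-2-14 13-10 3-37 1-15 4-26 22-27 12-11 2-14 1-43 10-12 0-3-3-1-6 7-7 8 0 12-3 25-11 7-12 1-13-17-3-11 2-25-6-15-2-7-3-6 0-15 4-8 0-21 3-11 17-8-12-7-2-6-6-1 2 2 14-3 4-4-6-6-3-8-16-8 1-7-6-4 2-1 4-7 9-17 0 2-4 10-3 3-5-1-4-8-8 2-4 22-1 3 0 1-3-29-32-25 12"/><path d="M467 527l-2-4-4-2-11-1-1-7-7-4 0-15-8-13-6-18-7-7-11-3-21 4-6 9-8-6-9 1-5 9-7 1-4 3-4 8-3 11-2 0-7-6-11-3-9 10-9 1-6 5-9 1-9 8-6 9-1 4 1 3 6 2"/><path d="M338 386l33 0 15-2 13-12 4-6 0-5-5-6-5-2-10 7-25 11-19 11-3 3z"/><path d="M206 358l4 0 2-3-5 0z"/><path d="M399 307l7 1 8-6 8-1 3-2-1-2-3-3-12-3-3-4 1-6 5-11 4-12 2-13 1-12 5-11-1-4-4-4-2 1-15 12-6 10 0 21-5 19 2 10 0 14z"/><path d="M17 294l8-8 30-14 15-2 25 6 8-3 2-6-3-9-11 4-38-3-36 2"/><path d="M527 271l-5-3-4 0-16 10-13 1-3-18 3-19 2-3 12-3 16 8 8 1"/><path d="M17 233l6 3 4 0 17-5 6-5-1-1-11 1-7-2-11-10-3-6"/><path d="M527 230l-9 1-9-2-24-15-6 1-5 5-2 3 0 7 3 19 1 17-8 12-9 8-3 8 2 9-3 9-9 6-8 11-7 12-4 13 2 3 4 0 8-6 4-9 13-13 13-10 4-1 7 4 13-2 4 5 0 5-2 4-9 7-1 16-9 12-2 10-3 3-15 2-1 3 7 7 11 3 4 7 4 2 10-8 16-10 12 7 6 0"/><path d="M462 166l15-5 20 1 0-1-4-4-14-6-16-2-8 2-14-1-10-5-36-10-9-5-12 3-13-1-5 6 0 5 3 4 22 15 14-2 58 4z"/><path d="M352 114l3-2 3-5 0-11-3-3-10-6-3 6 1 12 3 5z"/><path d="M507 114l4-1 2-3-6 1z"/><path d="M358 62l8 0 2-3-1-2-4-3-5 1-1 4z"/></g><g data-elev="700"><path d="M44 527l13-13 8-5 2-4 0-6-2-3-14-6-6-9-11-8-2-3 2-8-3-6-4 0-10 4"/><path d="M215 527l-5-10-4-14 1-6 7-2 7-6 9-3 15-2 6-8 30-18 5-5-3-2-24 1-41 11-11 1-8 3-2-2-6-15 0-4 1-5 10-12 4-2 7 3 5 0 8-3 8-1 12-5 3-8-2-3-9-3-12 0-8-5-13-4-10-1-8 2-5-2-23 7-9 0-4 3-2 35 3 2 7 1 2 2-5 3-12 10-4 1-2-1-11-14-5-3-8-2-2 1 0 11 4 6-1 2-3-2-6-6-12-21-3 2 0 12-3 5-6-4-7 3-19 2-4 13 1 8 9 13 13 7 5 12-14 10-9 12"/><path d="M427 527l-9-16 4-14 1-19-4-12-6-4-7 2-10 6 1 3 5 6-7 8 3 8-3 15-3-3-4-10-7-7-6-14-5 7-11-2-4 2-3 8 0 14-7 13-11-18-11-3-6 4-3 4-1 5 1 8 3 9"/><path d="M312 439l5 1 13-7 15-2 6-5 10 2 4-1 6-5 11-4 3-4-2-1-18-2-30 4-11 8-12 12z"/><path d="M363 379l7 1 6-1 5-2 0-3-4-2-7 1-8 4-1 1z"/><path d="M17 280l18-6 12-8-5-1-25 1"/><path d="M409 157l33 1 3-1-7-2-9-5-44-11-15 3-5 3 2 2 16 9z"/></g><g data-elev="800"><path d="M85 527l0-6-3-2-5 2-3 6"/><path d="M207 527l-8-26 1-11 3-7 8 0 6-5 3-3-2-2-7-1-6 6-4 1-7-8-4-8-4-2-14 12-7 8-16 0 1 4 8 8 11 0 9 6 16 18 5 10"/><path d="M362 515l3 1 2-3 0-3-2-3-3 2z"/><path d="M138 477l4 0-1-3-3-1-2 1z"/><path d="M229 473l9 0 3-4-4-2-6 0-3 3z"/><path d="M178 435l4 1 8-4 12-12 11-5 0-2-2-6-6-4-6 0-6 3-8 0-7 3-9 0-10 5-2 4 1 6 3 1 6-2 4 1 4 5z"/></g><g data-elev="900"><path d="M184 489l3 0 1-3 0-7-2-3-3 1-1 4z"/></g>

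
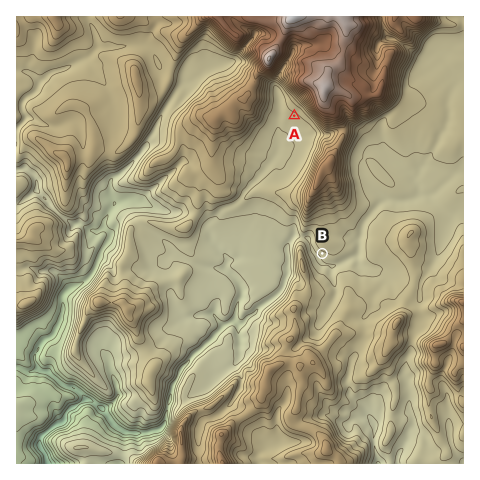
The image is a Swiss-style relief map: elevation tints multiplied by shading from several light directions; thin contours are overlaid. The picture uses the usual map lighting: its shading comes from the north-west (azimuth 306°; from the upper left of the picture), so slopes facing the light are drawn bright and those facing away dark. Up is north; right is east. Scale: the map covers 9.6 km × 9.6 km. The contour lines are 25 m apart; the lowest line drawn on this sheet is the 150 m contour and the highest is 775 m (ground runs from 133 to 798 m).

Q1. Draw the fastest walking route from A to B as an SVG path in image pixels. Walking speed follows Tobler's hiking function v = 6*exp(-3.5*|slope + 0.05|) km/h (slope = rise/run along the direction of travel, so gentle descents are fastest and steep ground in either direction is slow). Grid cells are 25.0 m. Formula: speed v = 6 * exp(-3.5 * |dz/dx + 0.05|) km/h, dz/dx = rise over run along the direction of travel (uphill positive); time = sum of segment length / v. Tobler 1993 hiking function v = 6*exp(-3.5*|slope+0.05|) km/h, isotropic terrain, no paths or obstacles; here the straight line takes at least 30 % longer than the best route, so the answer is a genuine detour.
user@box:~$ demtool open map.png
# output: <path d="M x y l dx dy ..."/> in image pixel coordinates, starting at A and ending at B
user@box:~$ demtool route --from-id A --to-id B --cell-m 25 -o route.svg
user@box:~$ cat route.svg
<path d="M294 116l0 64-4 9 0 13 2 5 5 3 7 14 3 3 1 0 5 2 2 5 0 9 4 7 3 3"/>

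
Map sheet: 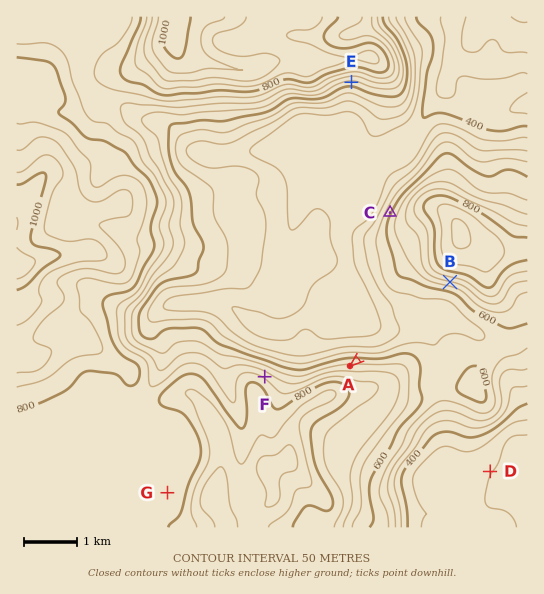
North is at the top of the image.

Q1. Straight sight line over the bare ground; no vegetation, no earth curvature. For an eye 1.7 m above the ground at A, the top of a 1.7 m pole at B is visible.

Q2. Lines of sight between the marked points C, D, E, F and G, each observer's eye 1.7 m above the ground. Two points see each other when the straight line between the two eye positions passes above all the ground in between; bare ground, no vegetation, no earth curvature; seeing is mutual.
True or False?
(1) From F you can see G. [False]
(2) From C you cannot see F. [False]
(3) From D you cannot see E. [True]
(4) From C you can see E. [True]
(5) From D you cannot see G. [True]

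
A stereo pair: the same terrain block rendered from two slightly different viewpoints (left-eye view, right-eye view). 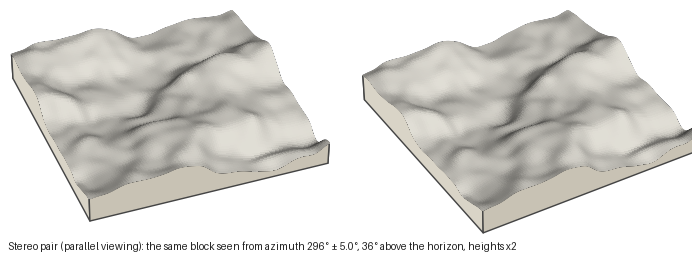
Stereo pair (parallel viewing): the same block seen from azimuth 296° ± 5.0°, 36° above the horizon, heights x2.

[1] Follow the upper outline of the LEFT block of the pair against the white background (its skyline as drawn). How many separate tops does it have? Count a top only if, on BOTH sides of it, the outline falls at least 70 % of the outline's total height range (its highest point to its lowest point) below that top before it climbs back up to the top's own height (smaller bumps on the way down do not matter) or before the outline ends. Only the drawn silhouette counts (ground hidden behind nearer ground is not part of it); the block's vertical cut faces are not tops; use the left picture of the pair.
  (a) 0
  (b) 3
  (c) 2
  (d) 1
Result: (a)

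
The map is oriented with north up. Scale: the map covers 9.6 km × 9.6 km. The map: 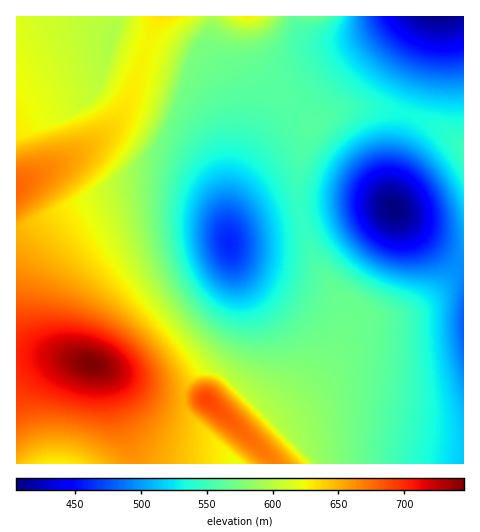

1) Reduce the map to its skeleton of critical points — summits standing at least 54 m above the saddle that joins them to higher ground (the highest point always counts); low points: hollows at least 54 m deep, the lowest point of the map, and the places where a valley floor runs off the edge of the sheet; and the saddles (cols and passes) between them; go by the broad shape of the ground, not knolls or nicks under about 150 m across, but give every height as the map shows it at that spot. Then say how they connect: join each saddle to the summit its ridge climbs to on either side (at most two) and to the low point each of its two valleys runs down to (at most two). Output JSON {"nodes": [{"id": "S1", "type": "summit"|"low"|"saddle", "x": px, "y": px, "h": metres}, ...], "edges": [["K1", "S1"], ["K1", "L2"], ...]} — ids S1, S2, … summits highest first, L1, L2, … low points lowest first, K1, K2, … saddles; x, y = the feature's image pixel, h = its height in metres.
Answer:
{"nodes": [
{"id": "S1", "type": "summit", "x": 91, "y": 364, "h": 745},
{"id": "L1", "type": "low", "x": 393, "y": 209, "h": 405},
{"id": "L2", "type": "low", "x": 440, "y": 17, "h": 408},
{"id": "L3", "type": "low", "x": 229, "y": 242, "h": 460},
{"id": "K1", "type": "saddle", "x": 295, "y": 109, "h": 559},
{"id": "K2", "type": "saddle", "x": 301, "y": 214, "h": 545},
{"id": "K3", "type": "saddle", "x": 410, "y": 115, "h": 533}],
"edges": [["K1", "S1"], ["K1", "L2"], ["K1", "L3"], ["K2", "S1"], ["K2", "L1"], ["K2", "L3"], ["K3", "S1"], ["K3", "L1"], ["K3", "L2"]]}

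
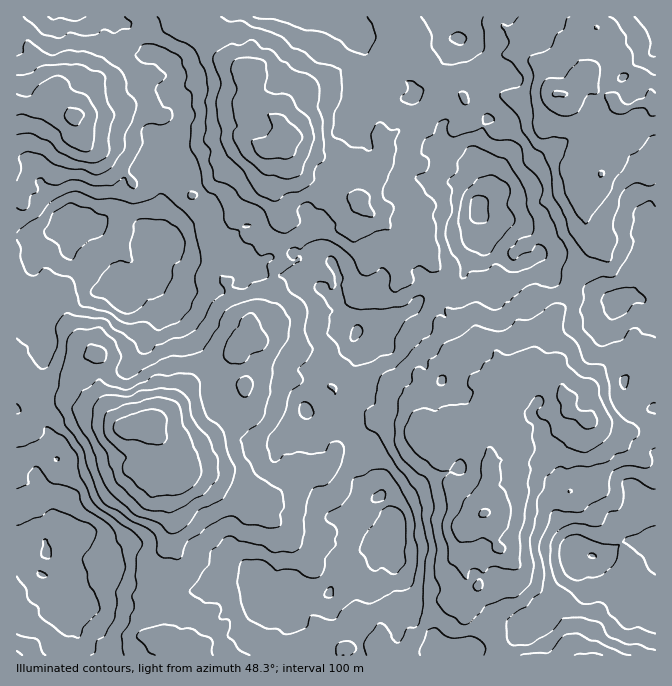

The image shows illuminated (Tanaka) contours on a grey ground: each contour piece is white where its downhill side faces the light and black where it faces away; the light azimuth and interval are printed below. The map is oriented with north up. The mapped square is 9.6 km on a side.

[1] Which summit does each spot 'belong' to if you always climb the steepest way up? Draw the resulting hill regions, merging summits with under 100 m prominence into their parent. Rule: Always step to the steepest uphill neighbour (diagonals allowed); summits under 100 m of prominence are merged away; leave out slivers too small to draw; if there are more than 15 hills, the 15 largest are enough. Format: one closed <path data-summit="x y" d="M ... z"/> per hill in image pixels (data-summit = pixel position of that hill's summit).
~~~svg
<path data-summit="140 430" d="M172 151l-15 15-25 7-9 10-2 17-3 8-20 15-4 1-19-1-10 6-17 4-11 6-12-3-9 1 0 375 18 1 21-5 9 0 6 3 13-13-10-14-5-16-4-2-9 0-7-8-2-16 6-4 10 0 18 3 20 12 11 14 2 7 11 9 36-2 20 10 10 2 27-9 12-13 6 3 23 0 1 28 14 2-5 4-2 14-8 16 8 7 1 11 93 0 1-8-5-14-23-20-4-22 4-7 9-9 28-12 6-6 7-10 1-8 10-8 2-10-17-25 2-4-2-8-11-22-4-15-10-20-7-9-6-2 22-22 1-7-1-10-5-10 1-21-5-9 2-6-13-12-9-18 4-9 1-16-6-14-18-10-22 0 13 29 7 5-3 1-8-7-12-5-28-2-13-8-5-7-12-8-8 0-19 7-11 0-22-10-5 0 15-20 15-7 6-6 3-8-3-15-14-15-3-9-6 3-4-3z"/><path data-summit="484 514" d="M484 238l-8 5-15 37-7 8-16 3-18 8-13 14-17 3-9 7 0 4-7 7-7 2-11-4-2 6 5 9-1 21 5 10 1 12-1 5-22 22 6 2 7 9 10 20 4 15 11 22 2 5-2 7 17 25-2 10-10 8 0 8 7 9 3 11 7 12 0 12 7 20 12 14 11 8 9 22 28 0 7-7 32-6 9-8 0-3 8-9 6 3 7 0 7-11-1-10 3-7 22-23 11-17 26-2 20-15 10 0 15 8 6 1 0-237-17-15-15 0-9 3-8-2-15-8-15-2-10 2-7-3-9-11-5-15-6-6-5 0-6 4 5 1 5 9 0 13-9 13-10 3-7-11 0-21-6-3-15-13z"/><path data-summit="284 147" d="M438 16l-78 0-3 18-27-6-6-4-7-8-209 0 4 3 15 5 6 6 5 13 6 6 6 5 7 0 7 4 4 4 6 13 0 8-3 9 12 6 1 7 0 8-5 9 0 5-5 7-6 3 0 6 5 9 3 16 3 3 7-3 3 9 14 15 3 15-3 8-6 6-15 7-8 7-1 7-7 5 28 11 11 0 19-7 8 0 12 8 5 7 13 8 28 2 12 5 5 5 2-1-16-32 22 0 13 6 11 18-1 16-4 9 9 18 9 9 15 7 7-2 7-7 0-4 9-7 17-3 13-14 18-8 16-3 7-8 15-37 13-13-5-10-6-7 0-8 11-12 0-18-3-8-6-6-8 3-8-1-7-4-16-17 2-15-9-10 0-15-3-10 23-15-1-19 6-18-10-8-10-12z"/><path data-summit="557 93" d="M655 16l-185 0-7 17-5 5 5 5 13 30 8 9-1 8 5 28 10 5 8 7-2 28-8 14-7 23-11 10 0 8 10 5 14 0 20 8 16 19 1 7-1 3 8 7 5 15 9 11 7 3 7-2 18 2 15 8 10 2 13-7 9-13 17-3z"/><path data-summit="72 117" d="M107 16l-91 1 1 219 20 3 11-6 17-4 10-6 13 1 10-1 20-15 3-8 2-17 9-10 25-7 14-14-3-15 10-7 1-8 5-9-1-15-12-6 3-9 0-8-10-17-7-4-7 0-12-11-2-8-9-11z"/><path data-summit="194 645" d="M62 538l-14 1-2 3 0 10 6 12 16 4 6 19 9 10-12 11-3 9 1 7 9 11 0 10-4 5 1 6 191-1 0-10-8-7 8-16 2-14 5-4-14-2-1-28-23 0-6-3-12 13-27 9-10-2-20-10-36 2-11-9-2-7-11-14-20-12z"/><path data-summit="594 655" d="M592 556l-8 0-8 4-3 18-4 7-14 18-12 7 1 5-7 11-7 0-6-3-8 9 0 3-9 8-32 6-6 6 186 1 1-42-9-6-18-2-4 3-8 0-19-21-4-30z"/><path data-summit="17 655" d="M64 608l-48 6 1 42 57-1 0-5 4-5 0-10-10-15 1-8z"/>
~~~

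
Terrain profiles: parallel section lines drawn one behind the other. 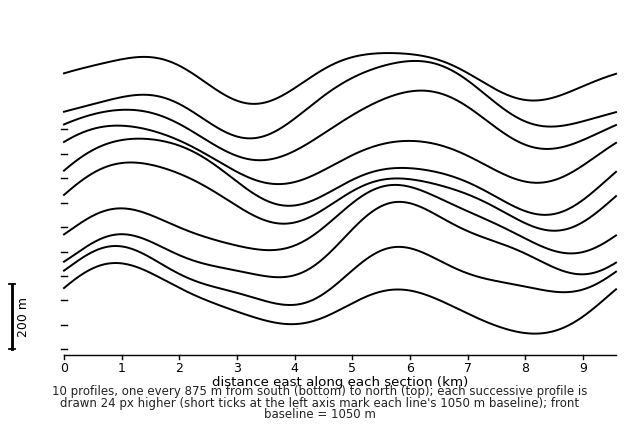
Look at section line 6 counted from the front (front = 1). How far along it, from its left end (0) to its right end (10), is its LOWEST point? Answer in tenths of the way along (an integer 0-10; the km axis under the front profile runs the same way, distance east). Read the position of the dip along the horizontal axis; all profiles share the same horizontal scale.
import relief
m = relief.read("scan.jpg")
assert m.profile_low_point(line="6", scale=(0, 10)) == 9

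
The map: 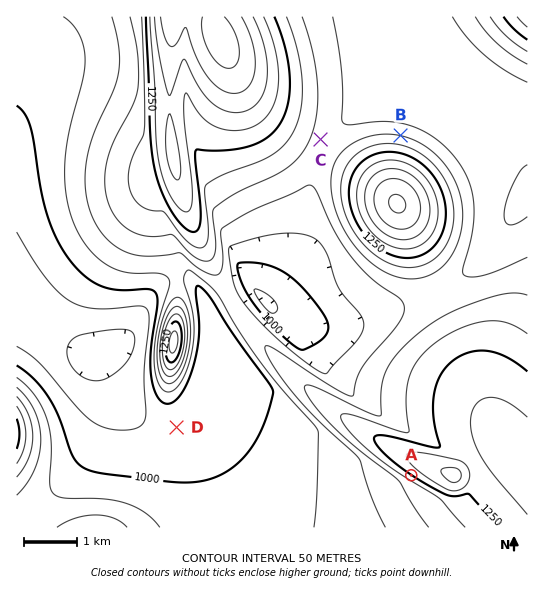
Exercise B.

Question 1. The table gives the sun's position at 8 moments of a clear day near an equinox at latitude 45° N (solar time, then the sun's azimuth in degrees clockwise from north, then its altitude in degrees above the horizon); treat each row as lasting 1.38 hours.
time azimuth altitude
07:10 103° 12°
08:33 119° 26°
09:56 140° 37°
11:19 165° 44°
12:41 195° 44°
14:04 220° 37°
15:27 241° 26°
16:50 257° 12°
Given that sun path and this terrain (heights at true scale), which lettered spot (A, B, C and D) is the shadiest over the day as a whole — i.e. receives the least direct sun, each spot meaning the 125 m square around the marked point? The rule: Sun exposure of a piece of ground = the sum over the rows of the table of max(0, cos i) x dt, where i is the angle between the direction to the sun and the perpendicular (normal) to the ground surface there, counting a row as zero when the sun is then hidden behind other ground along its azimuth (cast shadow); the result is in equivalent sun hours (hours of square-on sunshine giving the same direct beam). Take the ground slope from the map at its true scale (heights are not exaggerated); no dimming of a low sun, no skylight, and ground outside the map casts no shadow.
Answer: B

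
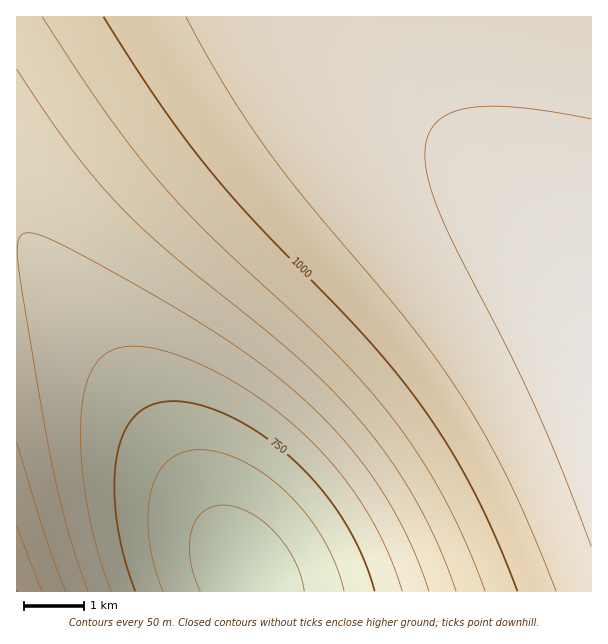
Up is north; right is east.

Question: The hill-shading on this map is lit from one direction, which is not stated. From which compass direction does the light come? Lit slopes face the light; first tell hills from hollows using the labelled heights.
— NW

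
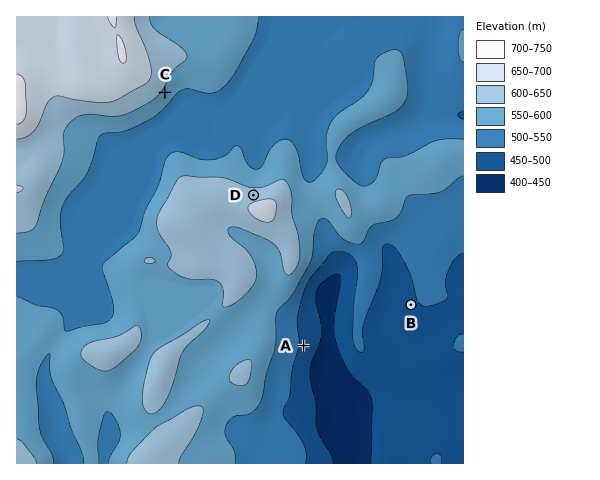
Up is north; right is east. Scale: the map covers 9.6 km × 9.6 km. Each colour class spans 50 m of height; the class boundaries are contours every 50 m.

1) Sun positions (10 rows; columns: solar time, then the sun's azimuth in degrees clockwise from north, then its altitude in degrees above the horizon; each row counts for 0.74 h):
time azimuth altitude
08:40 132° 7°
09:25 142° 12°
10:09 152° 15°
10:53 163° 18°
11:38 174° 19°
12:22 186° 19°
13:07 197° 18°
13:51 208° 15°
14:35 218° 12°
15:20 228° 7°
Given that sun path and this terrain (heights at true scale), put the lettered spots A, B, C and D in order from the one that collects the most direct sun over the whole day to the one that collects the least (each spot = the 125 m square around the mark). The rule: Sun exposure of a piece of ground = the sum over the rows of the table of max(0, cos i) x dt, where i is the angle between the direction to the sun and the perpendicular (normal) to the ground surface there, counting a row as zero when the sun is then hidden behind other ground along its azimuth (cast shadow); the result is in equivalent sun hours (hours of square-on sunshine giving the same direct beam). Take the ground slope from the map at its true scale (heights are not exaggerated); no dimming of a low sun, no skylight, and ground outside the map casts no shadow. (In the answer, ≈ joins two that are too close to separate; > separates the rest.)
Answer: C > A ≈ B > D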